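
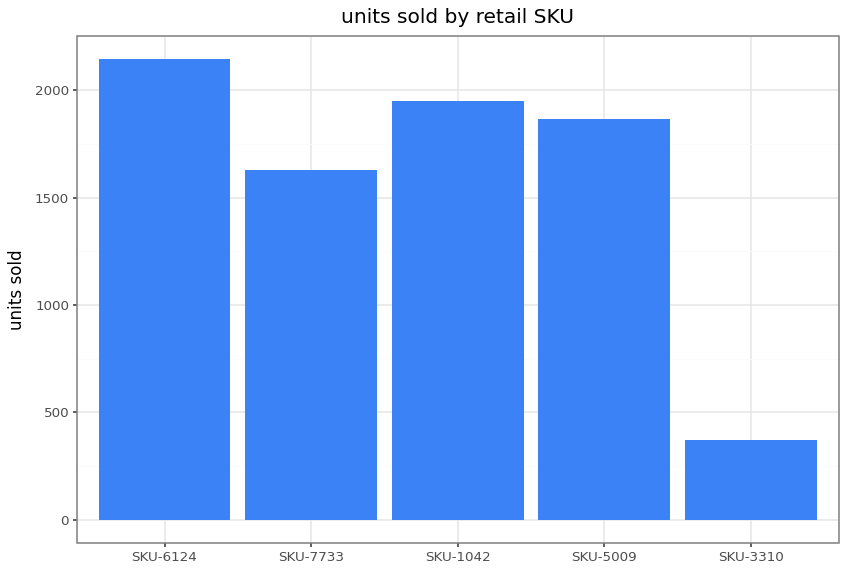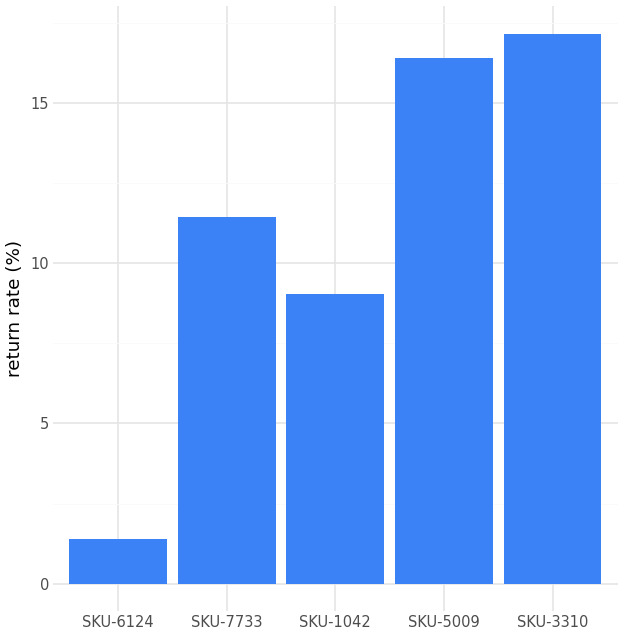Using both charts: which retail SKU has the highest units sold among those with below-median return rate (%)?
Chart 2 median return rate (%) ≈ 12; below-median retail SKUs: SKU-6124, SKU-1042. Among those, SKU-6124 has the highest units sold (≈ 2200).

SKU-6124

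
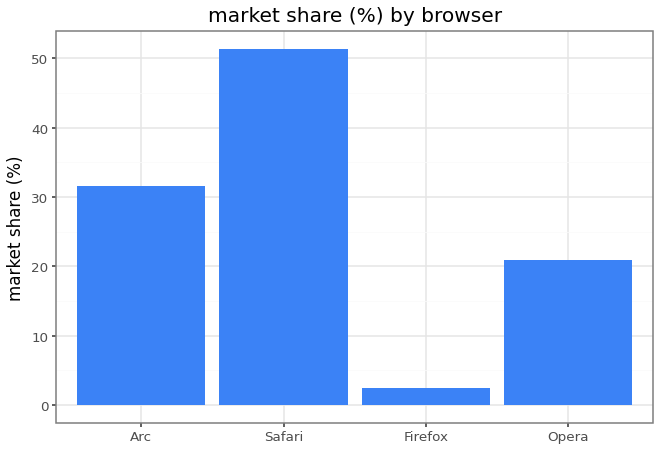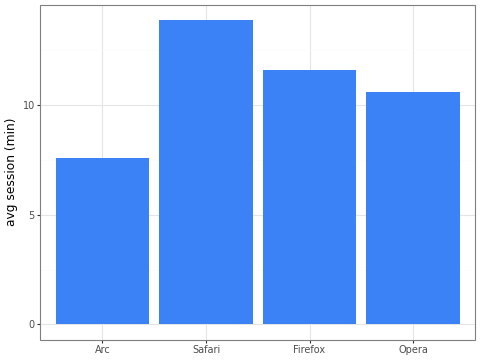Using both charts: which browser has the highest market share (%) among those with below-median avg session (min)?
Arc

Chart 2 median avg session (min) ≈ 12; below-median browsers: Arc, Opera. Among those, Arc has the highest market share (%) (≈ 30).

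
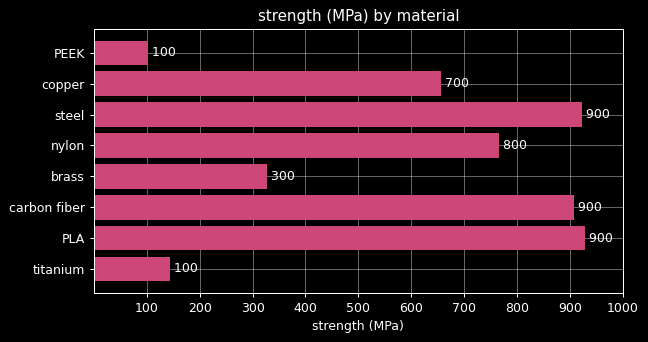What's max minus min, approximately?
≈ 800

Max PLA ≈ 900, min PEEK ≈ 100; range ≈ 800.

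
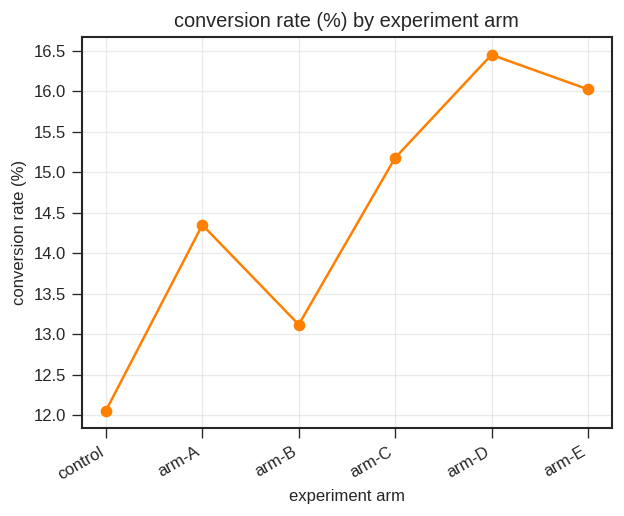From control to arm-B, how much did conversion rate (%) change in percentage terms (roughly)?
≈ +8.3%

control ≈ 12.0, arm-B ≈ 13.0; (13.0 − 12.0) / 12.0 ≈ +8.3%.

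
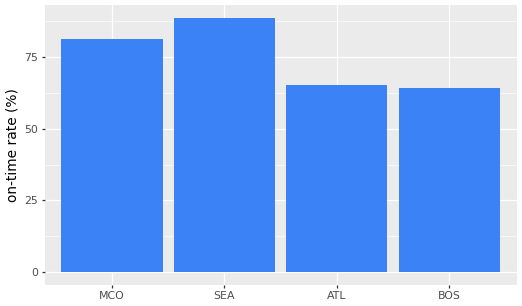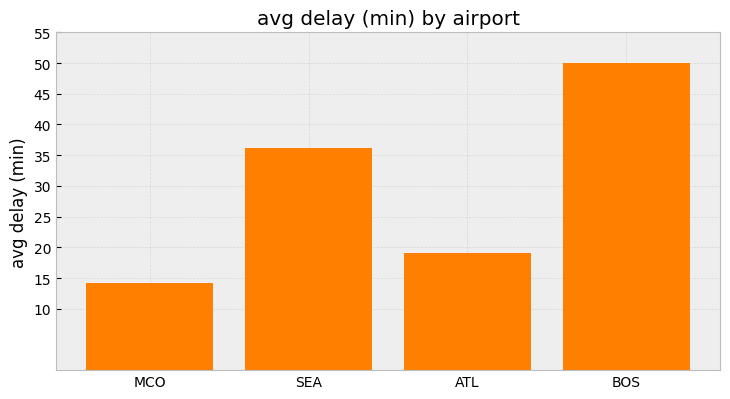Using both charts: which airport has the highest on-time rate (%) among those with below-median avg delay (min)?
Chart 2 median avg delay (min) ≈ 30; below-median airports: MCO, ATL. Among those, MCO has the highest on-time rate (%) (≈ 80).

MCO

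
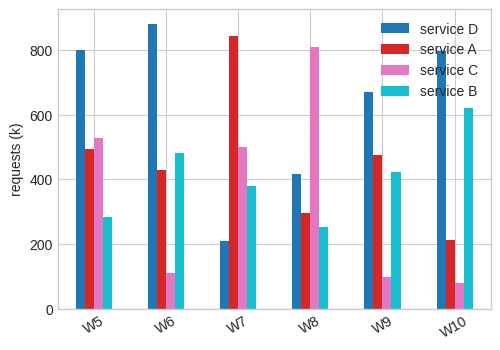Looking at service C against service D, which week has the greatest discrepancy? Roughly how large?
W6: service C ≈ 100, service D ≈ 900 → gap ≈ 800. Next-largest (W10) is only ≈ 700.

W6, ≈ 800 k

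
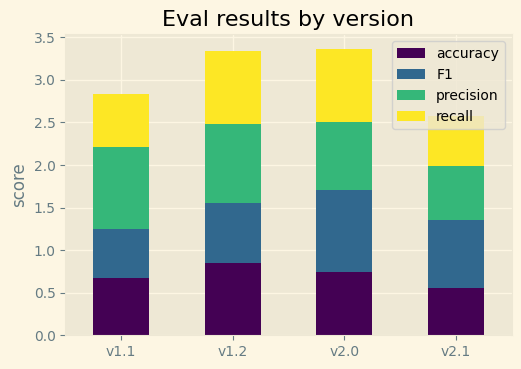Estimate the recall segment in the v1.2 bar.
≈ 1.0

recall top ≈ 3.5, bottom ≈ 2.5; segment ≈ 1.0.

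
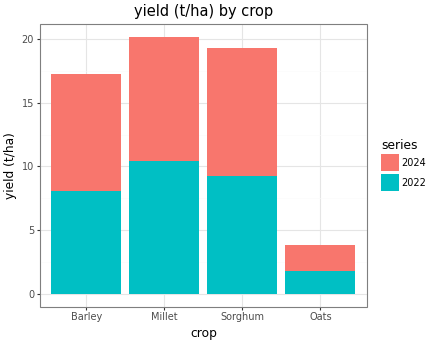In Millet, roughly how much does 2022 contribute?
2022 top ≈ 10, bottom ≈ 0; segment ≈ 10.

≈ 10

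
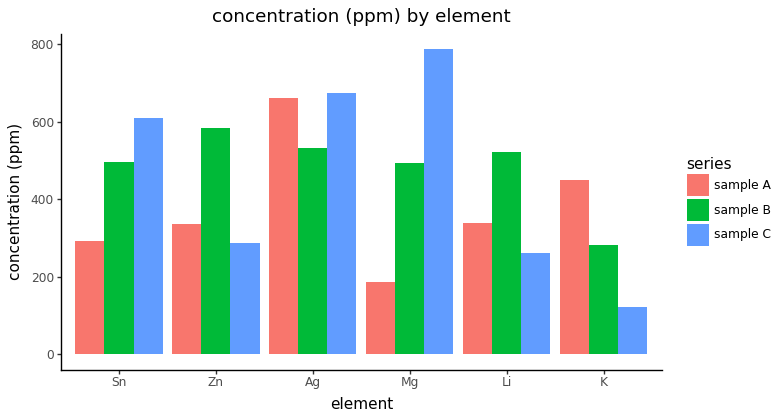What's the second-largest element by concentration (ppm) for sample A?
Top 3 for sample A: Ag ≈ 700, K ≈ 500, Li ≈ 300.

K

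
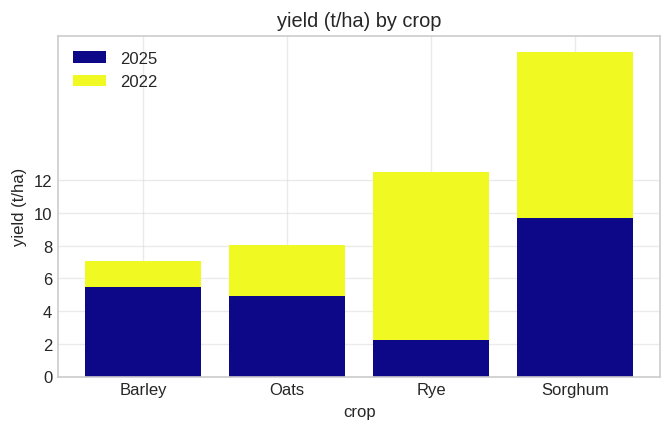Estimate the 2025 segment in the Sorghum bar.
≈ 10

2025 top ≈ 10, bottom ≈ 0; segment ≈ 10.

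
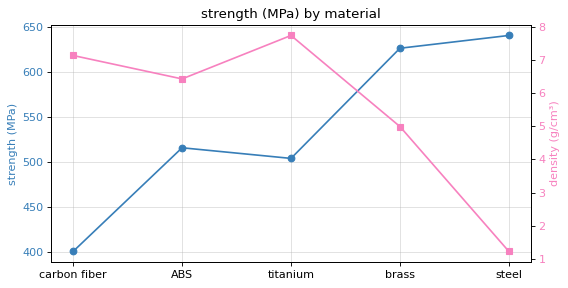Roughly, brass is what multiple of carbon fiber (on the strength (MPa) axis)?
brass ≈ 620, carbon fiber ≈ 400; 620/400 ≈ 1.55.

≈ 1.55×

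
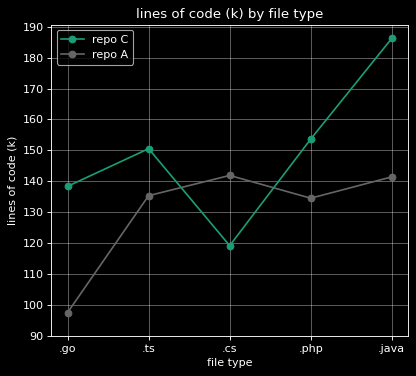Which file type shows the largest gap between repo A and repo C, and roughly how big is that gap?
.java: repo A ≈ 140, repo C ≈ 190 → gap ≈ 50. Next-largest (.go) is only ≈ 40.

.java, ≈ 50 k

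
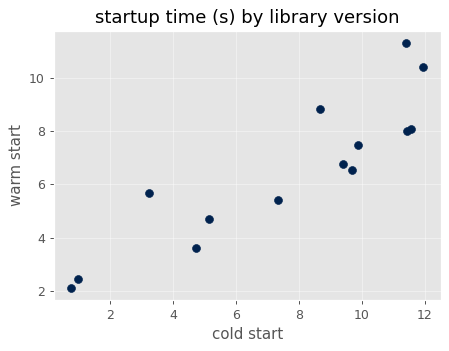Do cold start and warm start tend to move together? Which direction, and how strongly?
positive, strong

Points are positively correlated; strong (|r| ≈ 0.9).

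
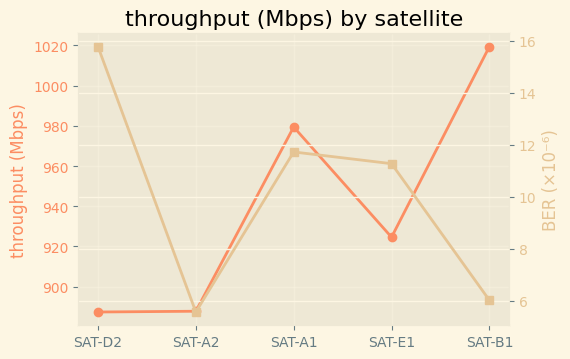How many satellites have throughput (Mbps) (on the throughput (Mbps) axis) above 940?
Above 940: SAT-A1, SAT-B1.

2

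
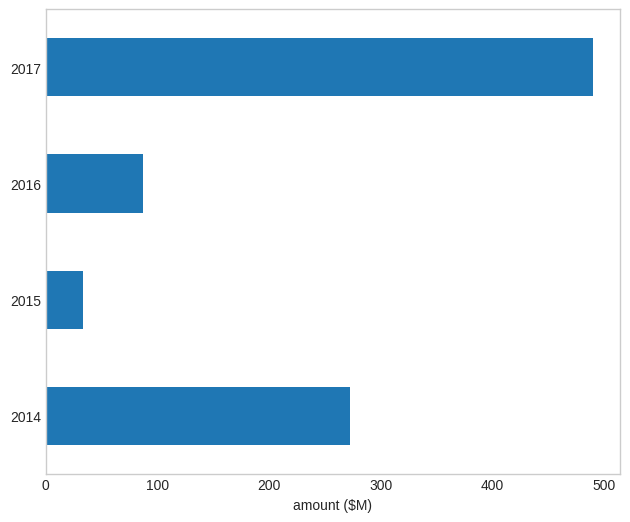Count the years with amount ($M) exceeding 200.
Above 200: 2014, 2017.

2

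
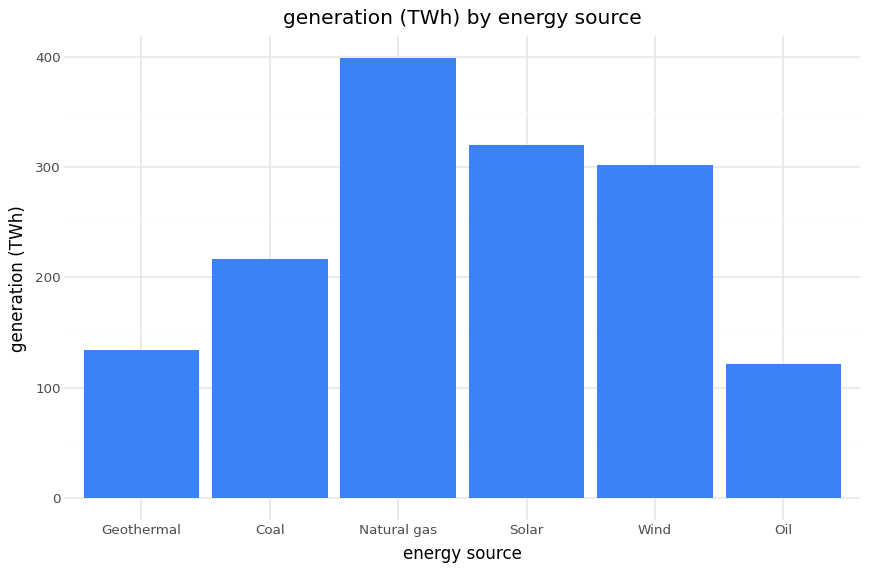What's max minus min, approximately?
≈ 300

Max Natural gas ≈ 400, min Oil ≈ 100; range ≈ 300.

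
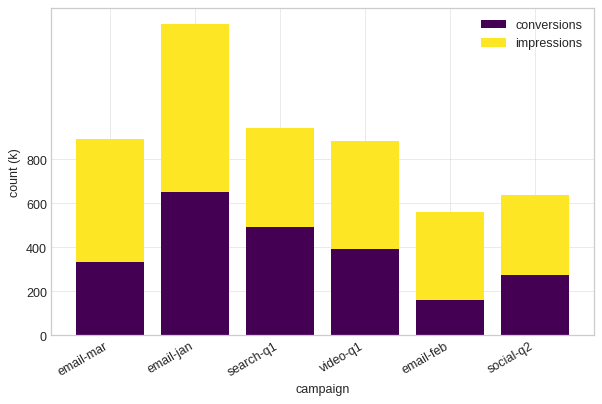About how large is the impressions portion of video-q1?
≈ 400

impressions top ≈ 800, bottom ≈ 400; segment ≈ 400.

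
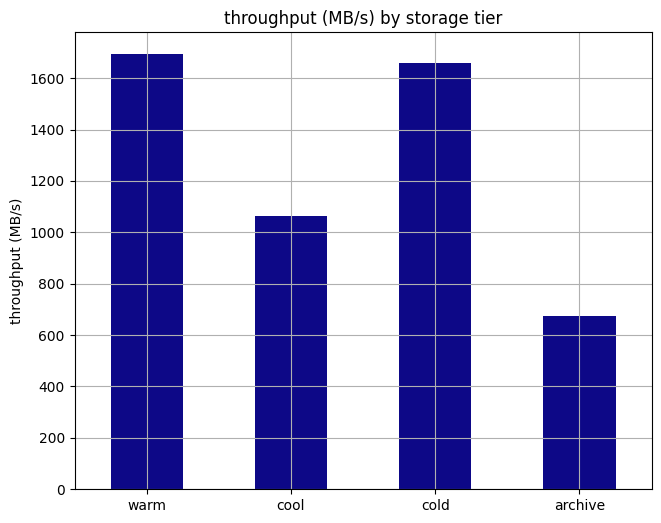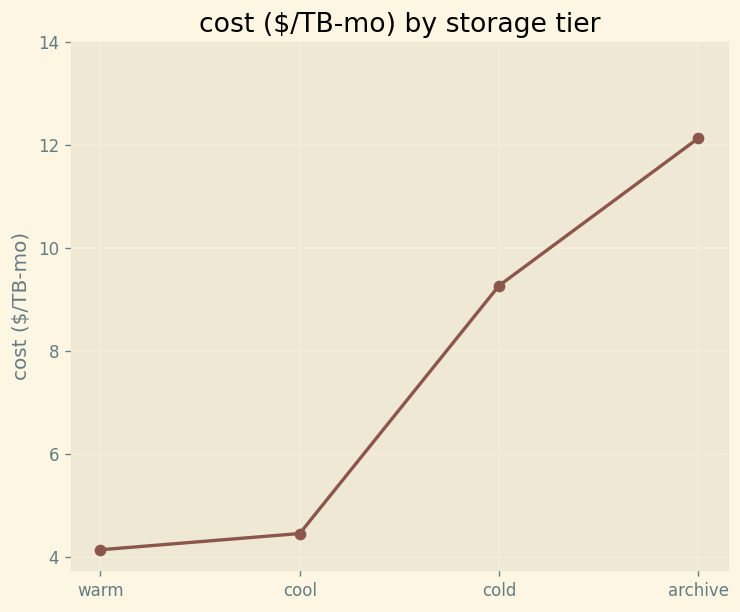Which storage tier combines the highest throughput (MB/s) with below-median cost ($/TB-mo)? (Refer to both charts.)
warm

Chart 2 median cost ($/TB-mo) ≈ 6; below-median storage tiers: warm, cool. Among those, warm has the highest throughput (MB/s) (≈ 1600).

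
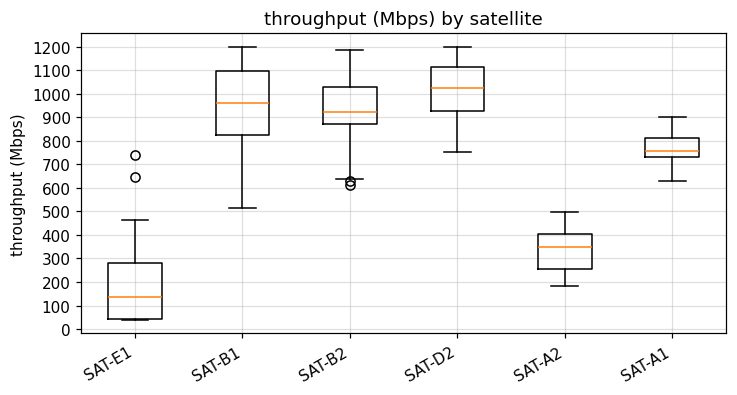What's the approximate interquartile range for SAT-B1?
≈ 300

Q3 ≈ 1100, Q1 ≈ 800; IQR ≈ 300.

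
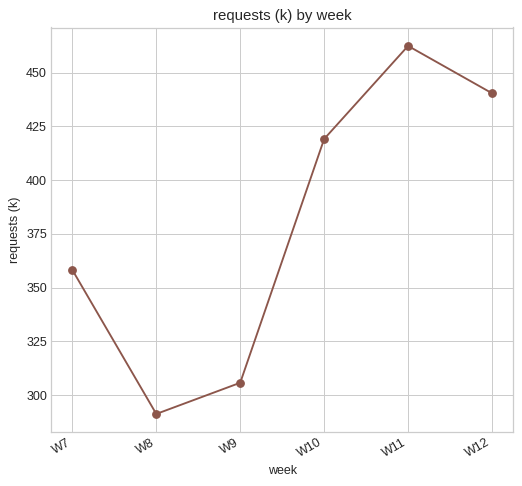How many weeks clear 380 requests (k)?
3

Above 380: W10, W11, W12.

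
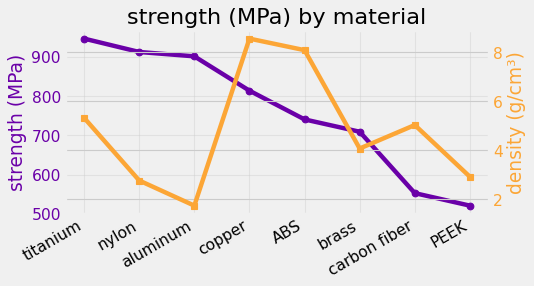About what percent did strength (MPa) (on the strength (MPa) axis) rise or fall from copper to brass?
copper ≈ 800, brass ≈ 700; (700 − 800) / 800 ≈ -12.5%.

≈ -12.5%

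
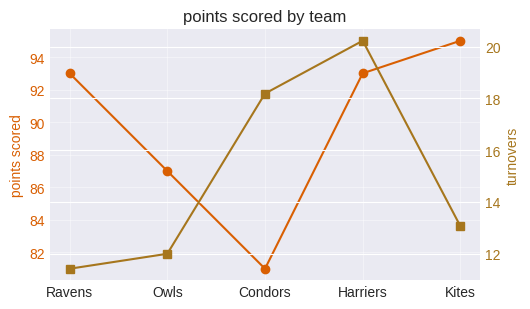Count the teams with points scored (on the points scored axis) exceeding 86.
Above 86: Ravens, Owls, Harriers, Kites.

4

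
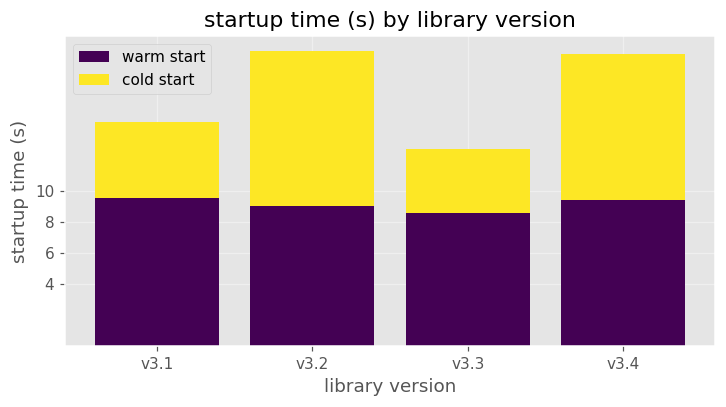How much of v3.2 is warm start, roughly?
≈ 10

warm start top ≈ 10, bottom ≈ 0; segment ≈ 10.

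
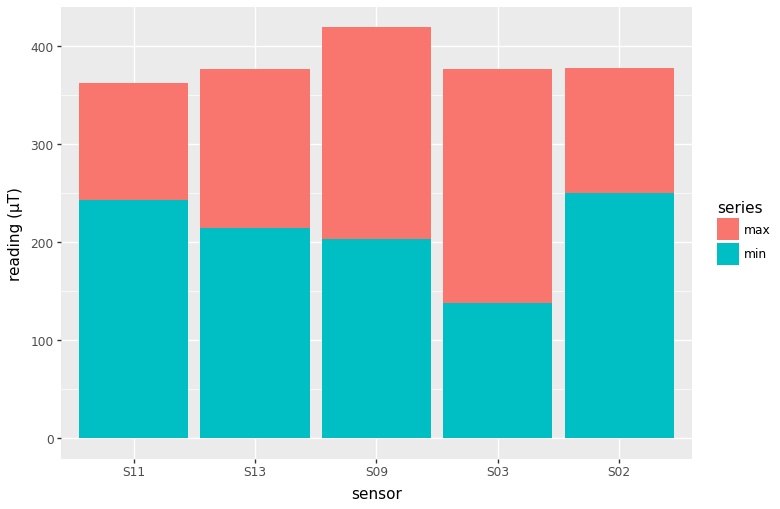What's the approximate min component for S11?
≈ 250

min top ≈ 250, bottom ≈ 0; segment ≈ 250.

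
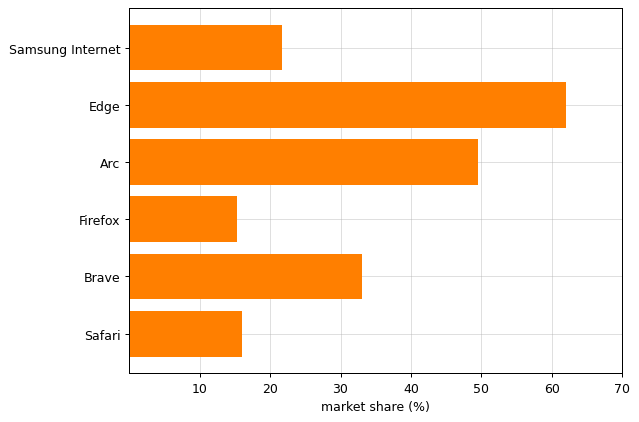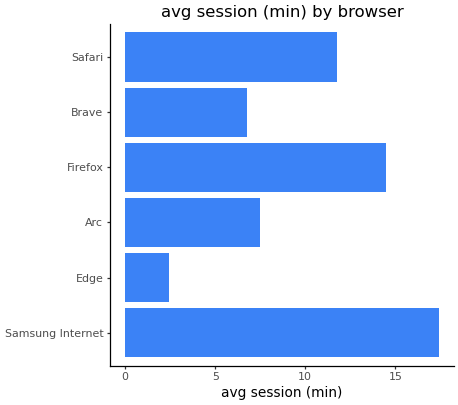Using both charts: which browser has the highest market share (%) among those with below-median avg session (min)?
Edge

Chart 2 median avg session (min) ≈ 10; below-median browsers: Edge, Arc, Brave. Among those, Edge has the highest market share (%) (≈ 60).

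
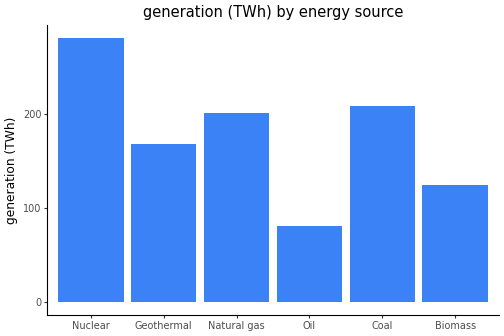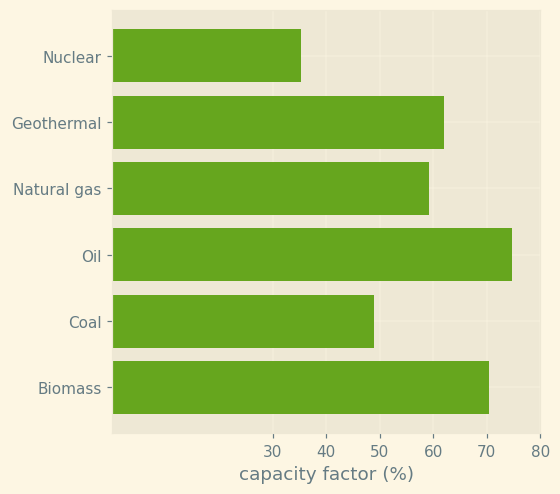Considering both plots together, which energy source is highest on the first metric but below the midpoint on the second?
Chart 2 median capacity factor (%) ≈ 60; below-median energy sources: Nuclear, Natural gas, Coal. Among those, Nuclear has the highest generation (TWh) (≈ 300).

Nuclear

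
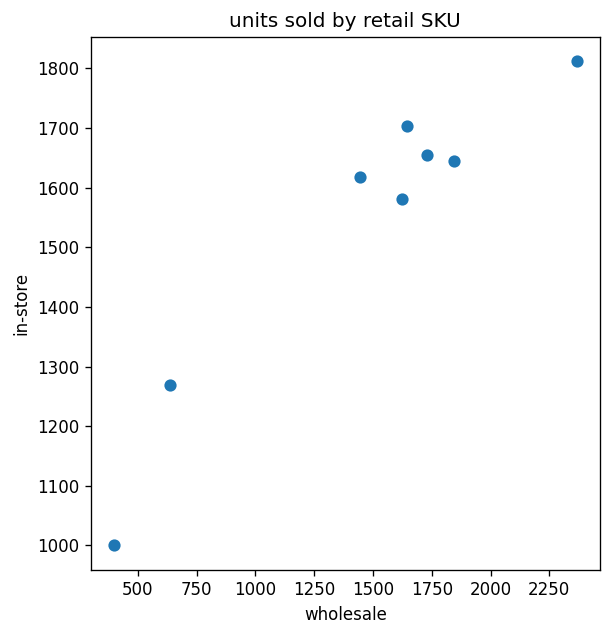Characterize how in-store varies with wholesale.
positive, strong

Points are positively correlated; strong (|r| ≈ 1.0).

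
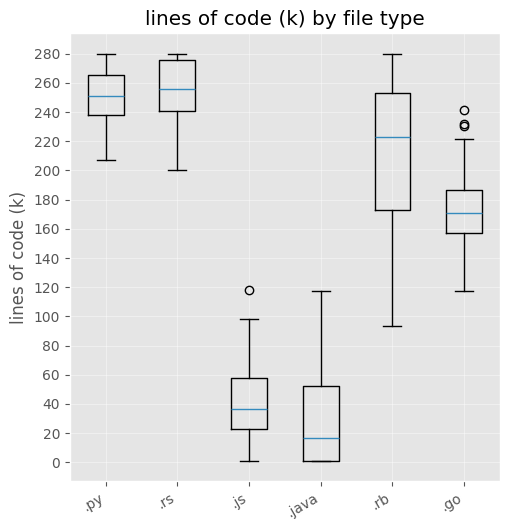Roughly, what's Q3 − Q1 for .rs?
≈ 40

Q3 ≈ 280, Q1 ≈ 240; IQR ≈ 40.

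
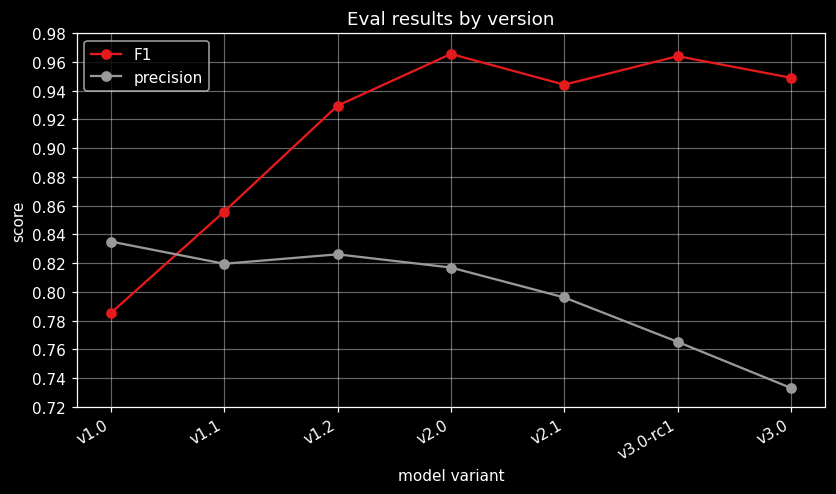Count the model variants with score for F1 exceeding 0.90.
5

Above 0.90: v1.2, v2.0, v2.1, v3.0-rc1, v3.0.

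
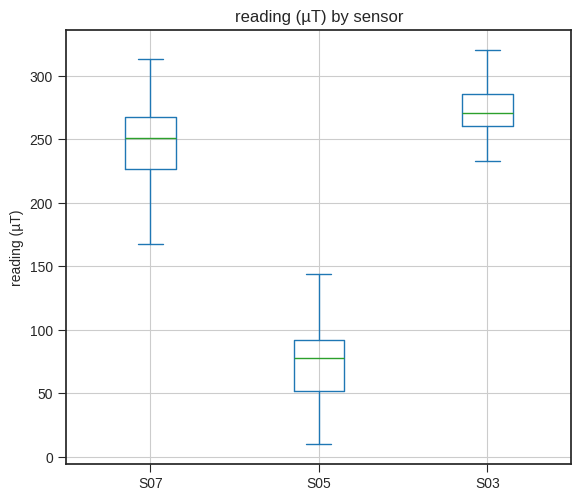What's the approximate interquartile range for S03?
Q3 ≈ 280, Q1 ≈ 260; IQR ≈ 20.

≈ 20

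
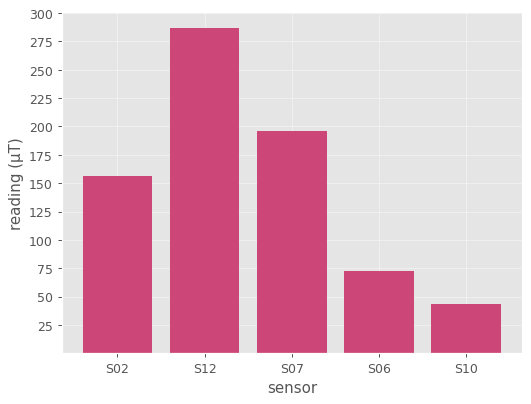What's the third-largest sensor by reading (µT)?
Top 4: S12 ≈ 275, S07 ≈ 200, S02 ≈ 150, S06 ≈ 75.

S02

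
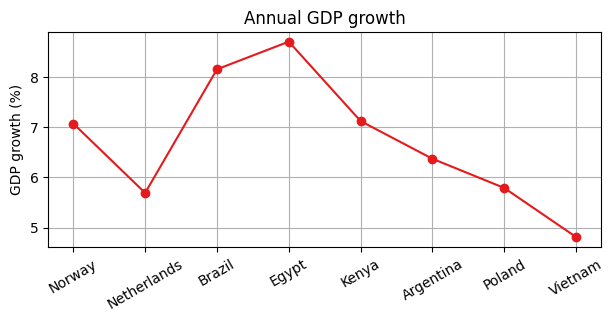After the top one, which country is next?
Top 3: Egypt ≈ 8.5, Brazil ≈ 8.0, Kenya ≈ 7.0.

Brazil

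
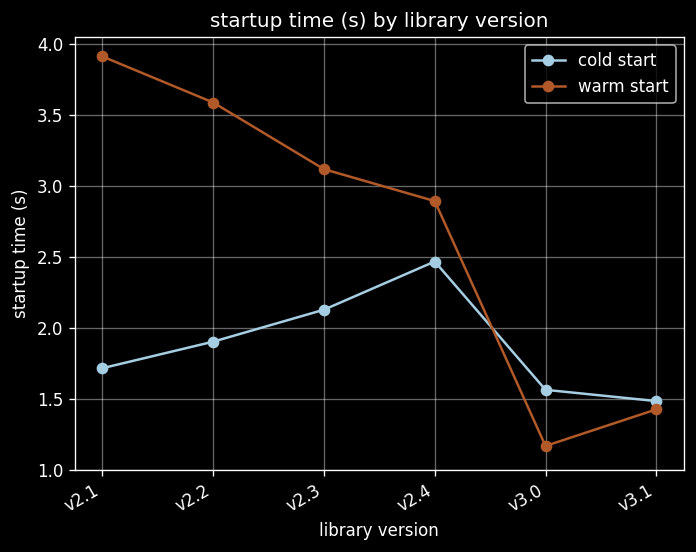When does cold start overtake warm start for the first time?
v3.0

v2.4: cold start ≈ 2.5 vs warm start ≈ 3.0 (not yet); v3.0: cold start ≈ 1.5 vs warm start ≈ 1.0 (first crossover).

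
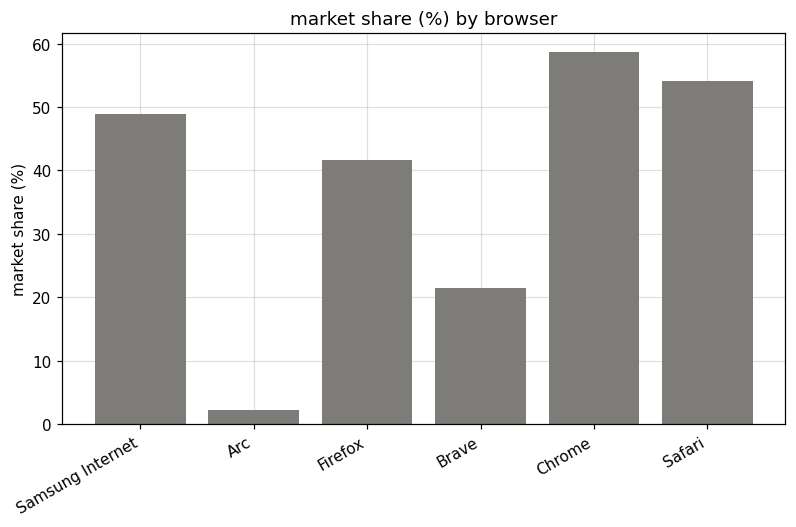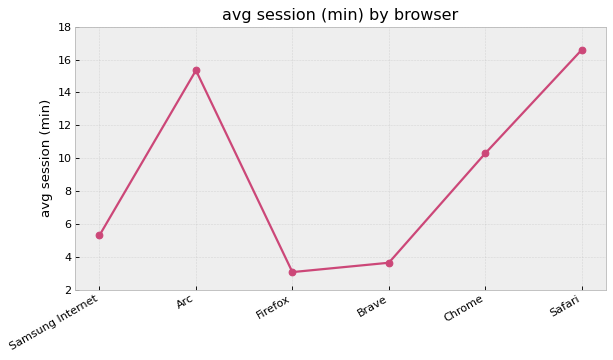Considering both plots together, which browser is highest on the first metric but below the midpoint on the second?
Chart 2 median avg session (min) ≈ 8; below-median browsers: Samsung Internet, Firefox, Brave. Among those, Samsung Internet has the highest market share (%) (≈ 50).

Samsung Internet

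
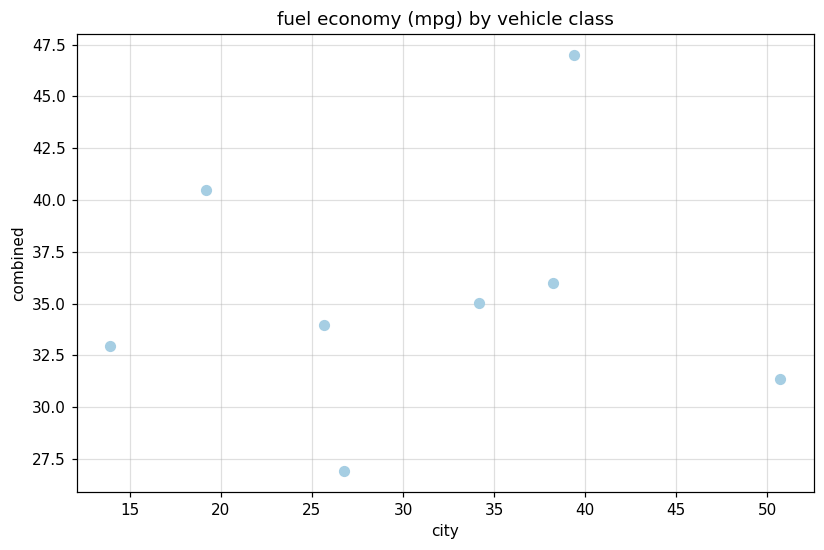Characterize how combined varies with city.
no clear correlation

Points are roughly uncorrelated; weak (|r| ≈ 0.1).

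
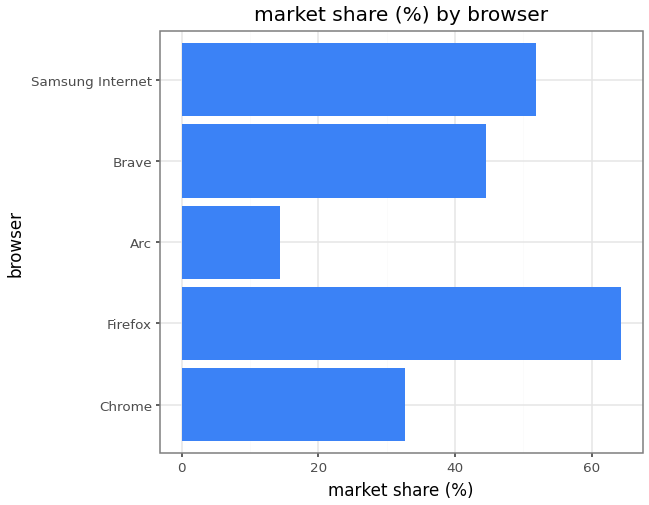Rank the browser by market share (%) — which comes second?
Top 3: Firefox ≈ 60, Samsung Internet ≈ 50, Brave ≈ 40.

Samsung Internet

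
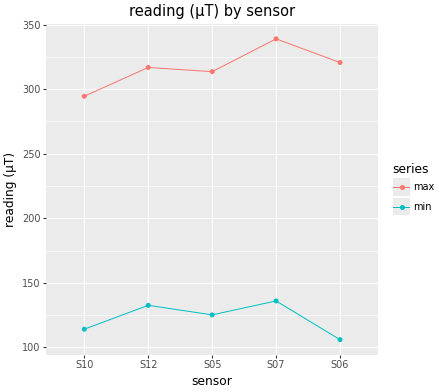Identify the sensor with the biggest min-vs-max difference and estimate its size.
S06: min ≈ 100, max ≈ 320 → gap ≈ 220. Next-largest (S07) is only ≈ 200.

S06, ≈ 220 µT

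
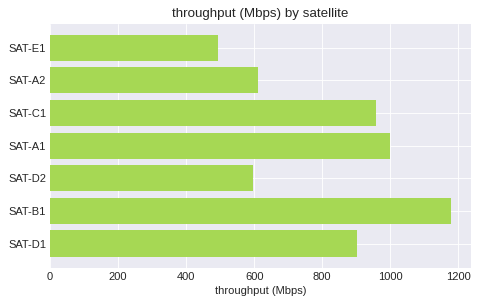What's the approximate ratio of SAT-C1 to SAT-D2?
≈ 1.67×

SAT-C1 ≈ 1000, SAT-D2 ≈ 600; 1000/600 ≈ 1.67.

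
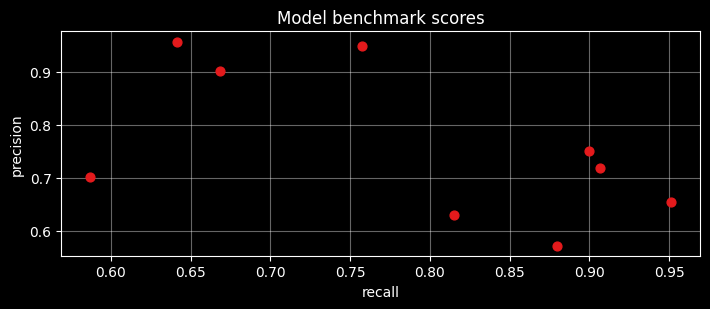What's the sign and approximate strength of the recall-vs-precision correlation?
negative, moderate

Points are negatively correlated; moderate (|r| ≈ 0.6).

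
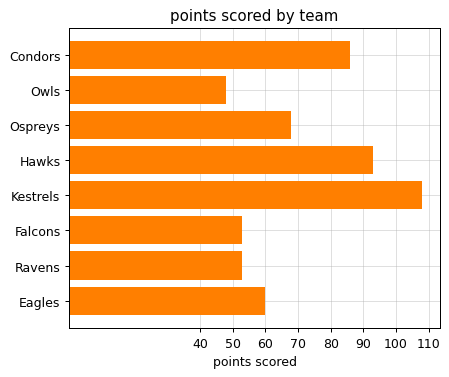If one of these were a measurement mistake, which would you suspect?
Kestrels ≈ 110; the rest sit between ≈ 50 and ≈ 90.

Kestrels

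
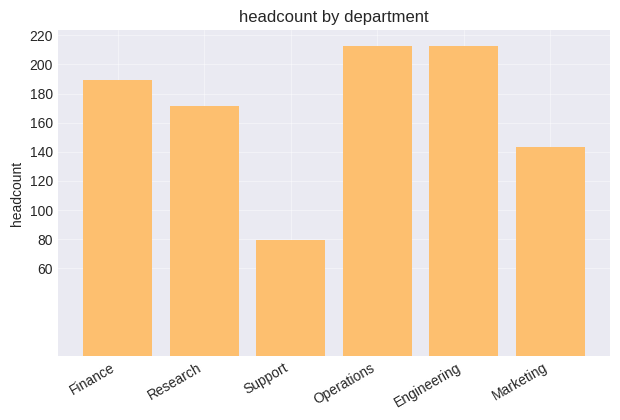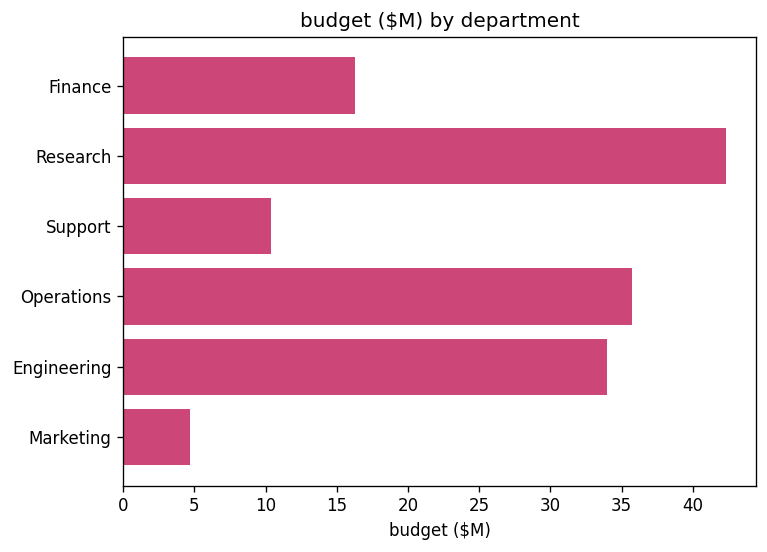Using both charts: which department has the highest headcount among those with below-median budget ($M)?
Chart 2 median budget ($M) ≈ 25; below-median departments: Finance, Support, Marketing. Among those, Finance has the highest headcount (≈ 180).

Finance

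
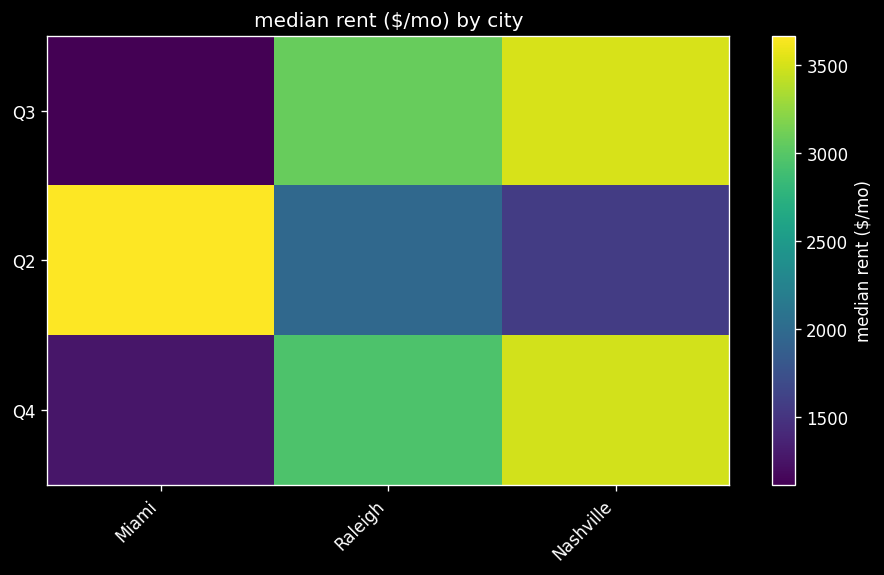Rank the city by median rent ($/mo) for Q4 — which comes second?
Raleigh

Top 3 for Q4: Nashville ≈ 3500, Raleigh ≈ 3000, Miami ≈ 1500.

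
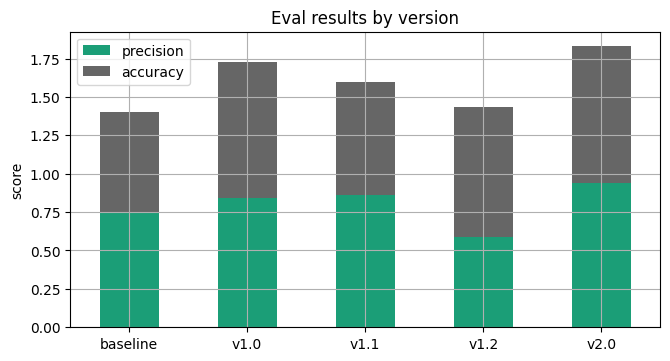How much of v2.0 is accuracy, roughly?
accuracy top ≈ 1.8, bottom ≈ 1.0; segment ≈ 0.8.

≈ 0.8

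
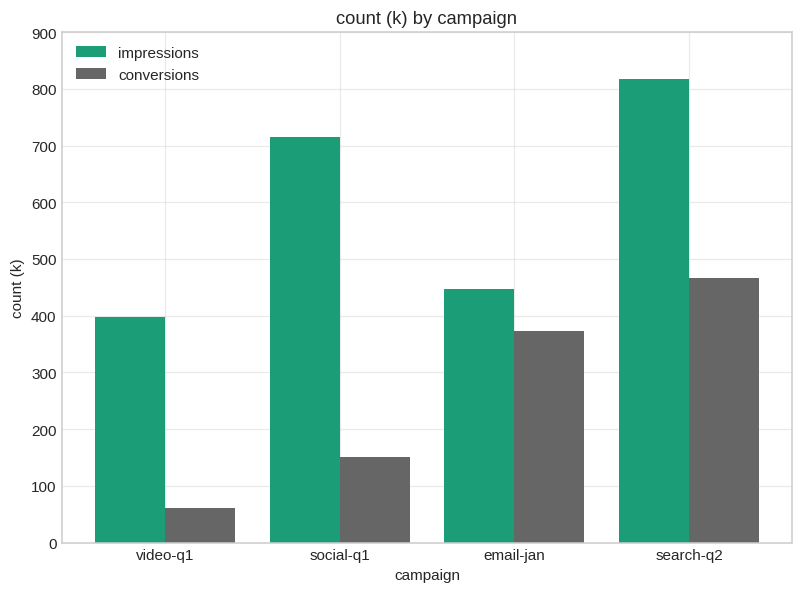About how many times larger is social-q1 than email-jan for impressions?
social-q1 ≈ 700, email-jan ≈ 400; 700/400 ≈ 1.75.

≈ 1.75×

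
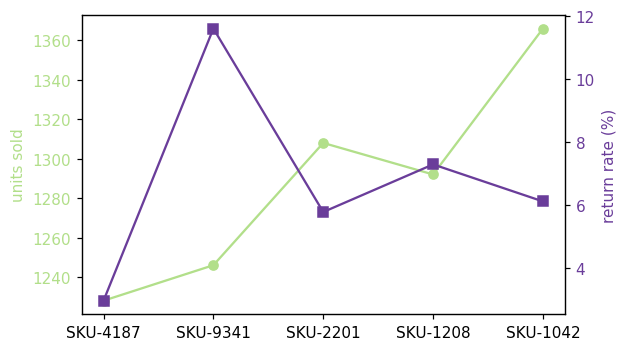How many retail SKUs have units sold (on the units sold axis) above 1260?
3

Above 1260: SKU-2201, SKU-1208, SKU-1042.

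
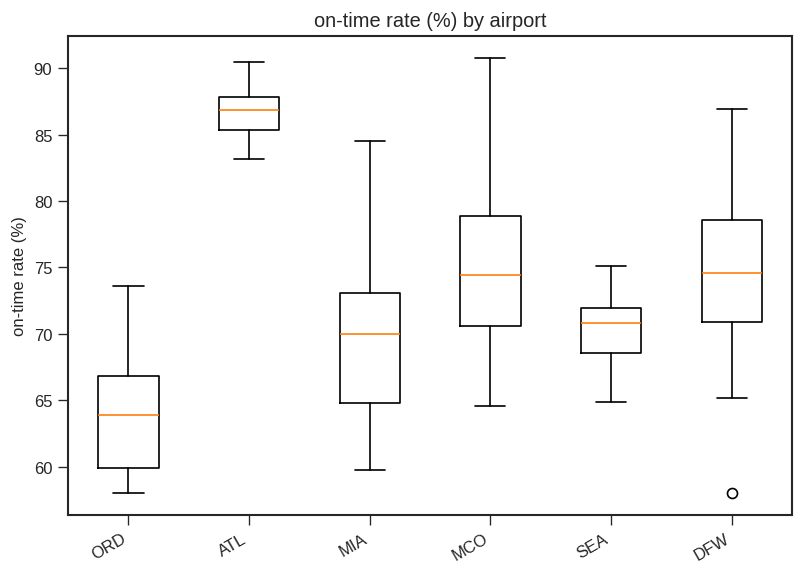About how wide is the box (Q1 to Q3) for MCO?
≈ 8

Q3 ≈ 78, Q1 ≈ 70; IQR ≈ 8.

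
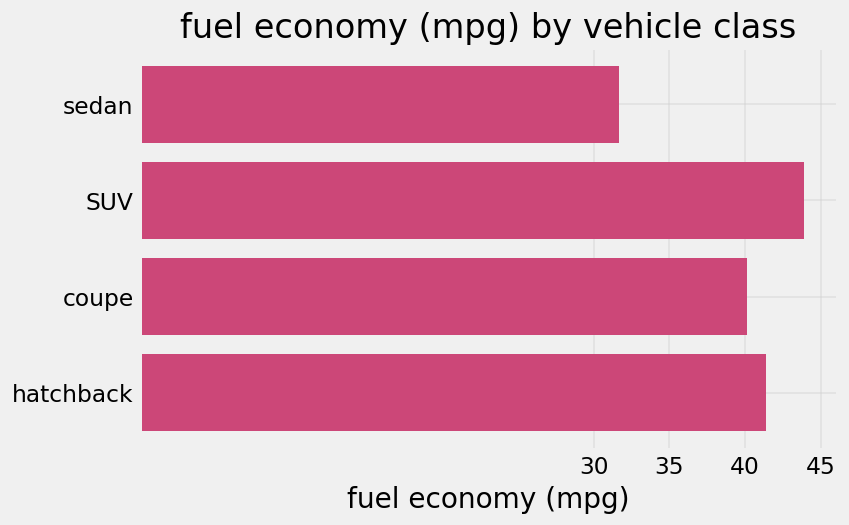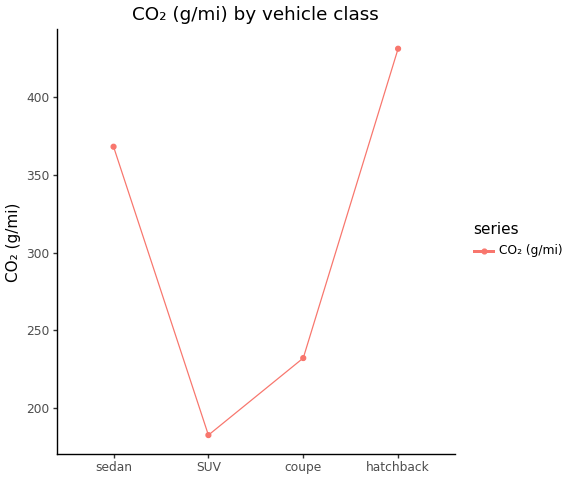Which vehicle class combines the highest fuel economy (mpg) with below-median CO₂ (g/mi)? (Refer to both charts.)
Chart 2 median CO₂ (g/mi) ≈ 300; below-median vehicle classes: SUV, coupe. Among those, SUV has the highest fuel economy (mpg) (≈ 45).

SUV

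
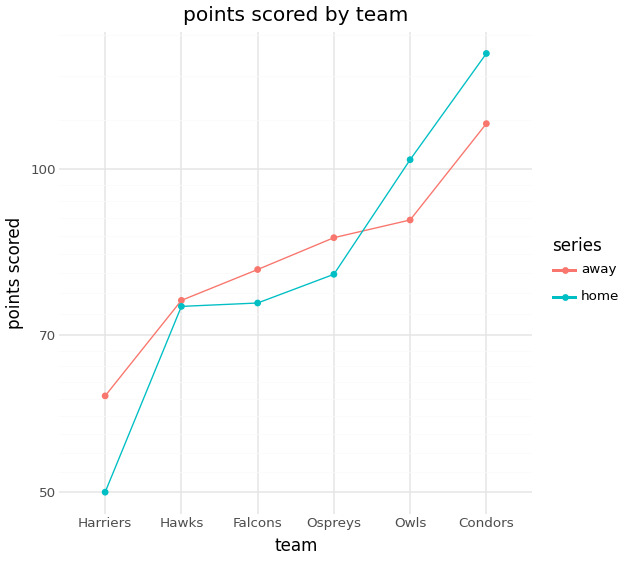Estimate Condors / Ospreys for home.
≈ 1.62×

Condors ≈ 130, Ospreys ≈ 80; 130/80 ≈ 1.62.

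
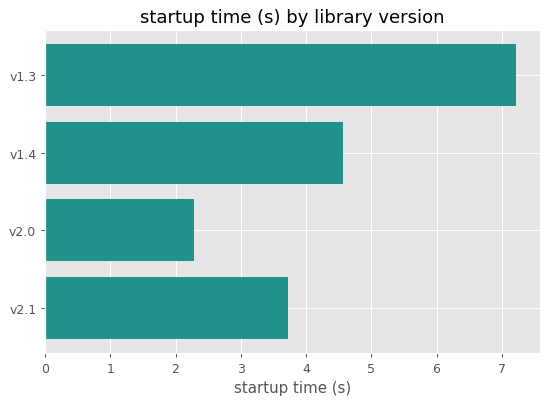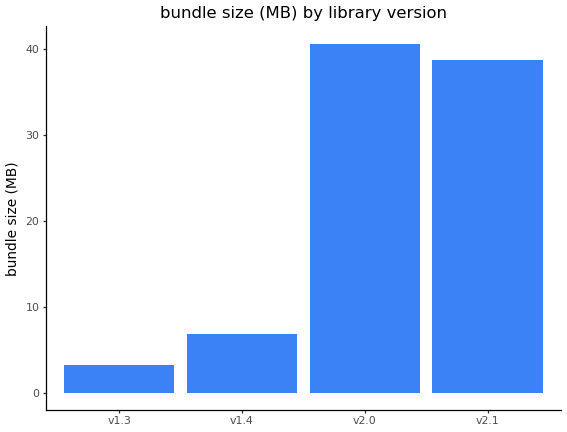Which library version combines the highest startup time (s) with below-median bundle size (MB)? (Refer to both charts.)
v1.3

Chart 2 median bundle size (MB) ≈ 25; below-median library versions: v1.3, v1.4. Among those, v1.3 has the highest startup time (s) (≈ 7).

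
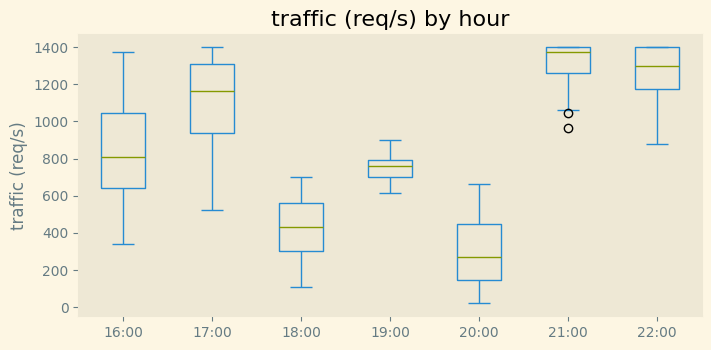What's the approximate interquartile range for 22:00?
Q3 ≈ 1400, Q1 ≈ 1200; IQR ≈ 200.

≈ 200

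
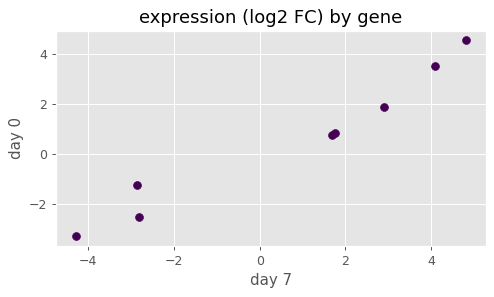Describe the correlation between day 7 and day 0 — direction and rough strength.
Points are positively correlated; strong (|r| ≈ 1.0).

positive, strong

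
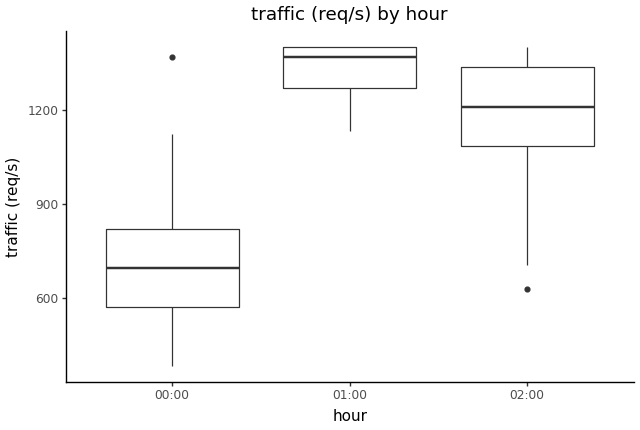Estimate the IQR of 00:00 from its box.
≈ 200

Q3 ≈ 800, Q1 ≈ 600; IQR ≈ 200.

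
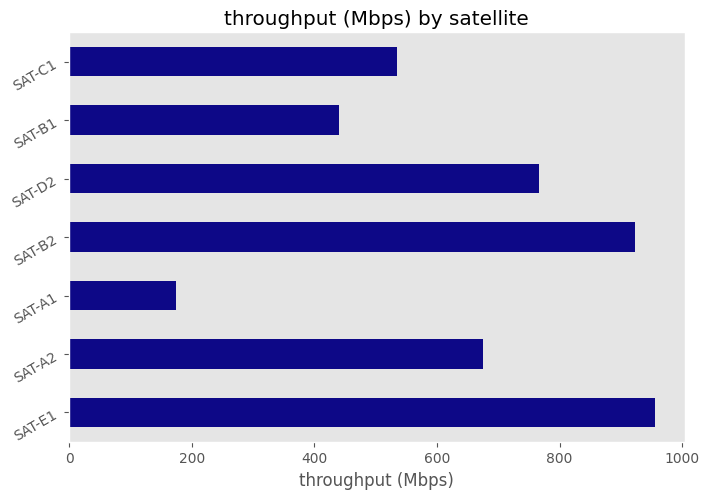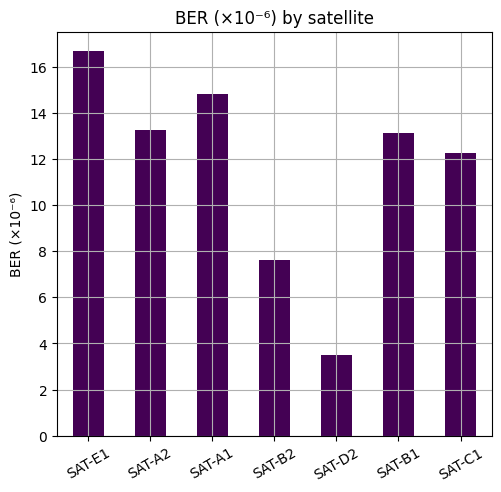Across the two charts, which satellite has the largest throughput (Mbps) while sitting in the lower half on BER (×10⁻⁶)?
SAT-B2

Chart 2 median BER (×10⁻⁶) ≈ 14; below-median satellites: SAT-B2, SAT-D2, SAT-C1. Among those, SAT-B2 has the highest throughput (Mbps) (≈ 900).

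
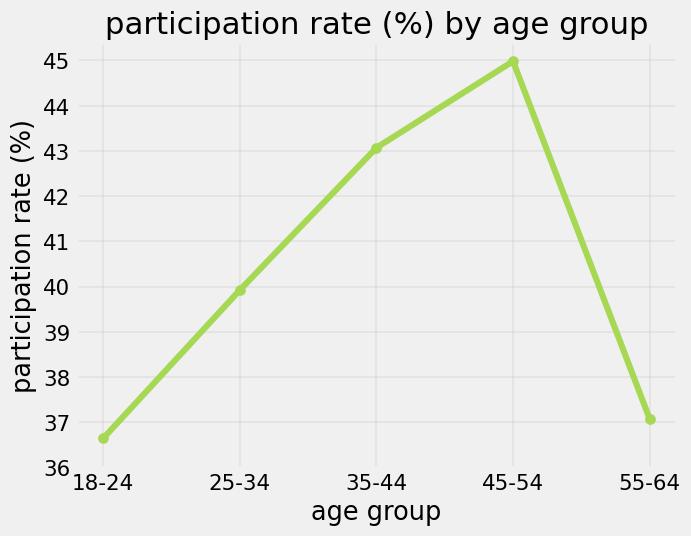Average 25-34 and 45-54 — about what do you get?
(40 + 45) / 2 ≈ 42.

≈ 42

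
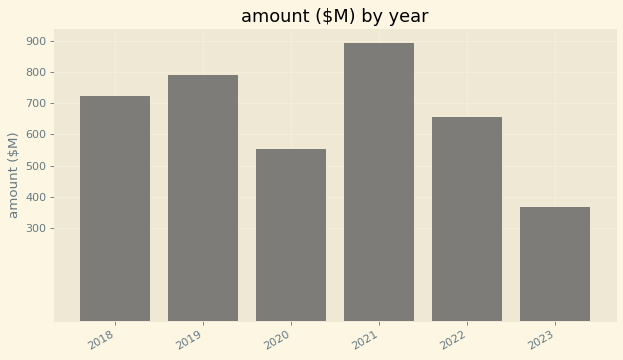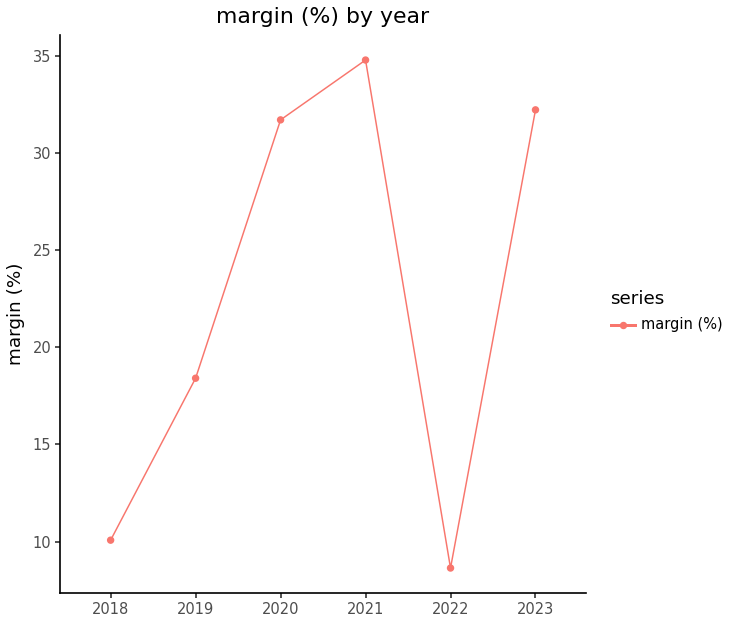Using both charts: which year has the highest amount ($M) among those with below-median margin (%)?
Chart 2 median margin (%) ≈ 25; below-median years: 2018, 2019, 2022. Among those, 2019 has the highest amount ($M) (≈ 800).

2019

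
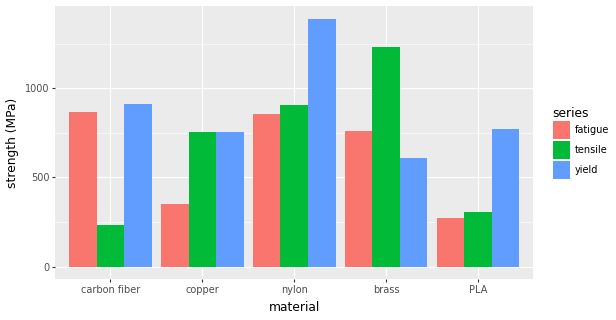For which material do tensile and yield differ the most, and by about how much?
carbon fiber: tensile ≈ 200, yield ≈ 1000 → gap ≈ 800. Next-largest (brass) is only ≈ 600.

carbon fiber, ≈ 800 MPa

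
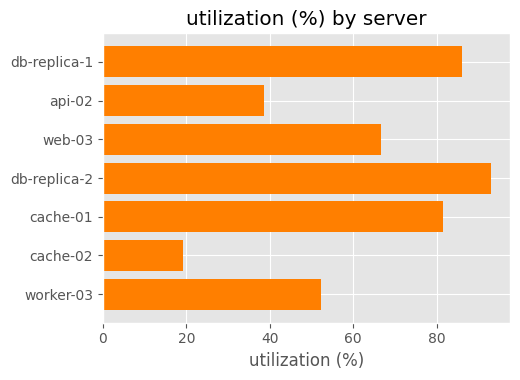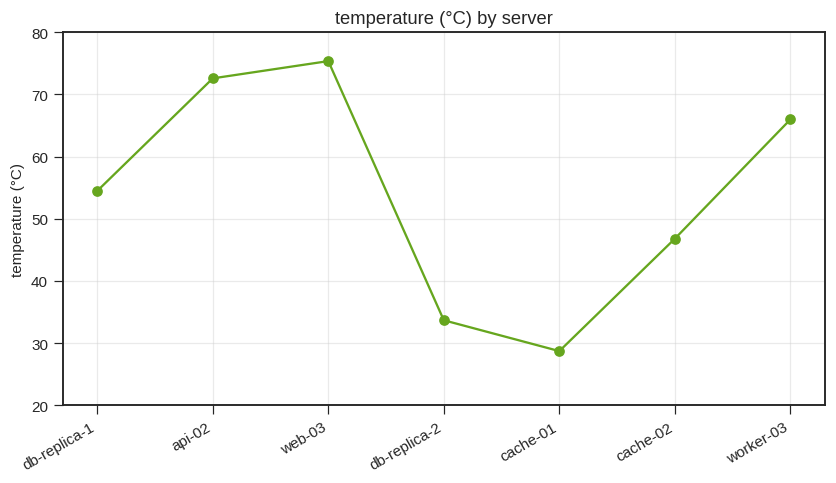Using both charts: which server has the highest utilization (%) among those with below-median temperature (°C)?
Chart 2 median temperature (°C) ≈ 50; below-median servers: db-replica-2, cache-01, cache-02. Among those, db-replica-2 has the highest utilization (%) (≈ 90).

db-replica-2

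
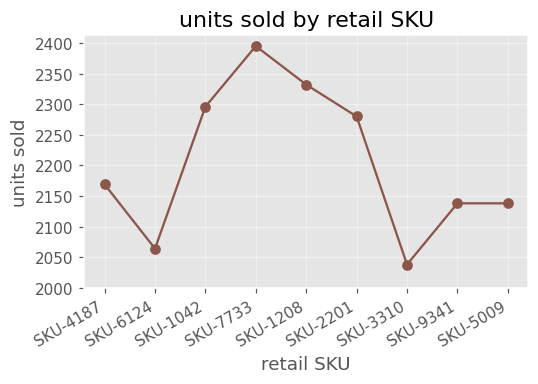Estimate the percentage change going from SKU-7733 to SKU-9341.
≈ -10.4%

SKU-7733 ≈ 2400, SKU-9341 ≈ 2150; (2150 − 2400) / 2400 ≈ -10.4%.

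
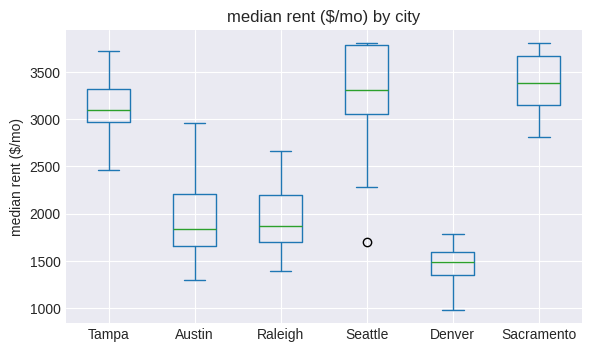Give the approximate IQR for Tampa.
Q3 ≈ 3400, Q1 ≈ 3000; IQR ≈ 400.

≈ 400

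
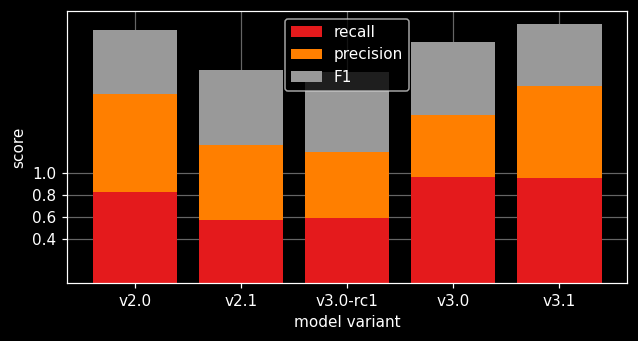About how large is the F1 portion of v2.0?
F1 top ≈ 2.4, bottom ≈ 1.8; segment ≈ 0.6.

≈ 0.6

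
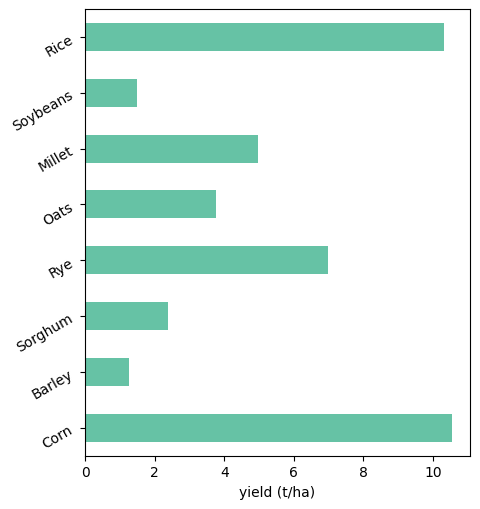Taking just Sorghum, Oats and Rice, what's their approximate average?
≈ 5

(2 + 4 + 10) / 3 ≈ 5.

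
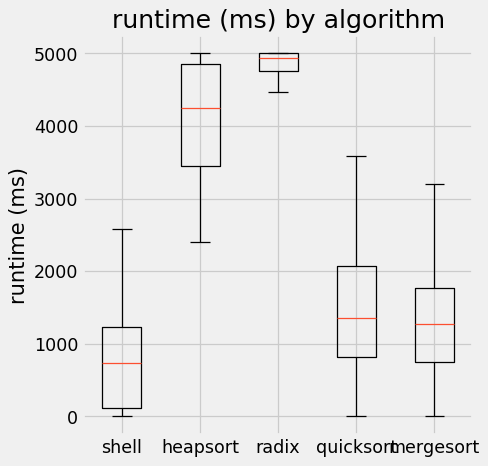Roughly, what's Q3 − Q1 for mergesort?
≈ 1000

Q3 ≈ 2000, Q1 ≈ 1000; IQR ≈ 1000.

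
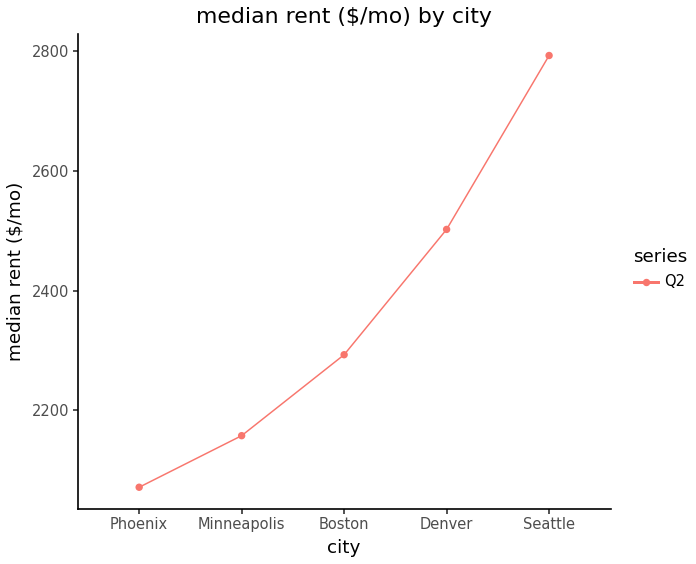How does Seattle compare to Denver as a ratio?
≈ 1.12×

Seattle ≈ 2800, Denver ≈ 2500; 2800/2500 ≈ 1.12.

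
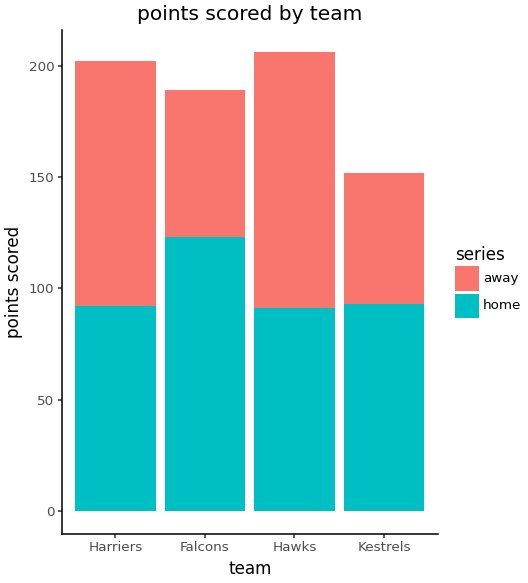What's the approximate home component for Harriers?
home top ≈ 100, bottom ≈ 0; segment ≈ 100.

≈ 100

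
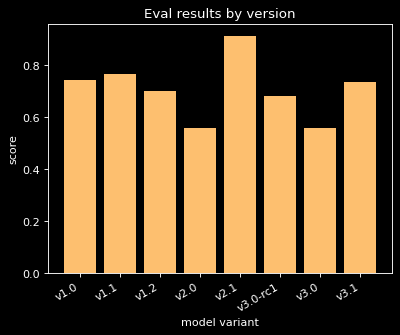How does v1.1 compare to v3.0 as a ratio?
v1.1 ≈ 0.8, v3.0 ≈ 0.6; 0.8/0.6 ≈ 1.33.

≈ 1.33×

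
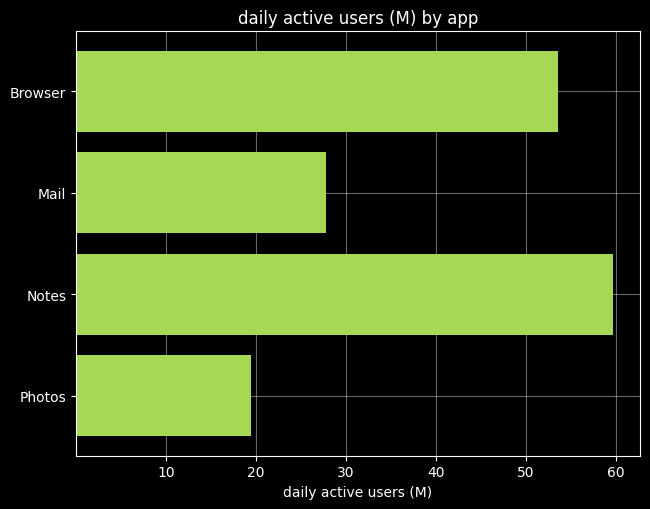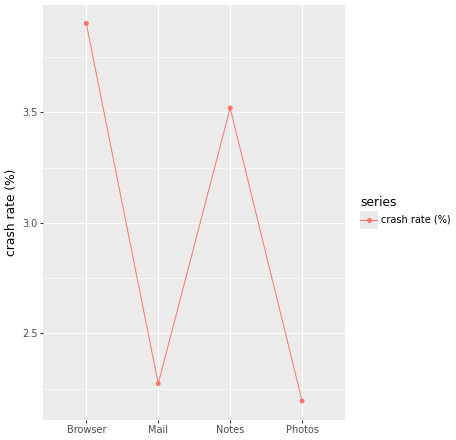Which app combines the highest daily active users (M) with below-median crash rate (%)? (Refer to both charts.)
Chart 2 median crash rate (%) ≈ 3; below-median apps: Mail, Photos. Among those, Mail has the highest daily active users (M) (≈ 30).

Mail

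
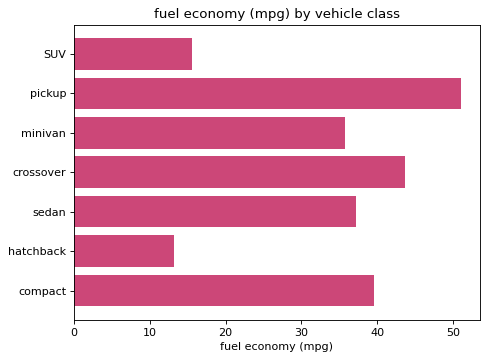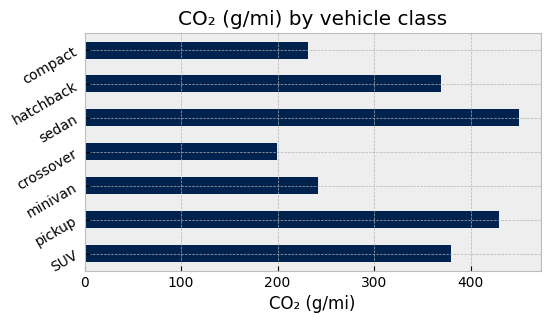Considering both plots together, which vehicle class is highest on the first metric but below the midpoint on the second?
Chart 2 median CO₂ (g/mi) ≈ 350; below-median vehicle classes: minivan, crossover, compact. Among those, crossover has the highest fuel economy (mpg) (≈ 45).

crossover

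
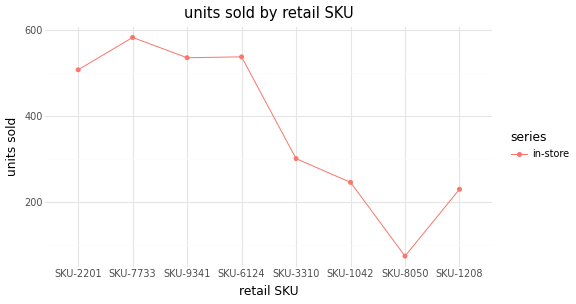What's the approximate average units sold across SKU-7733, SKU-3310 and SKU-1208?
≈ 383

(600 + 300 + 250) / 3 ≈ 383.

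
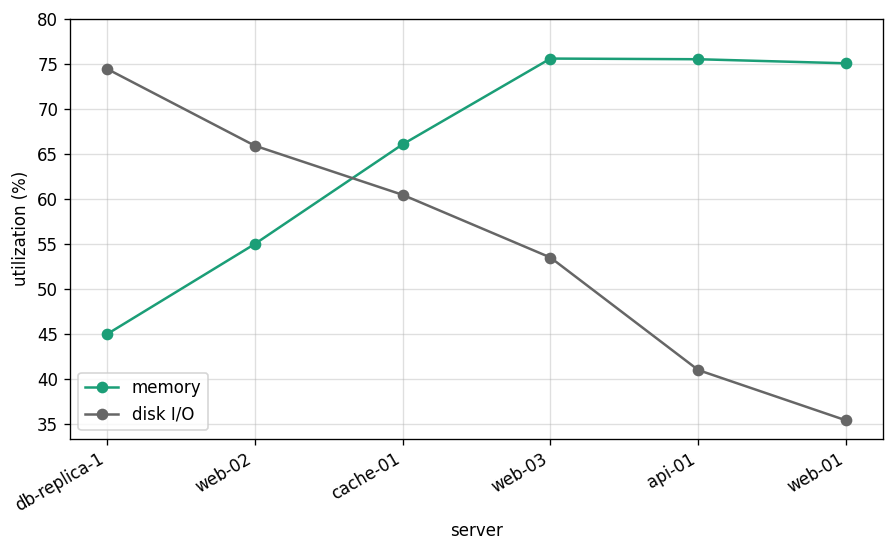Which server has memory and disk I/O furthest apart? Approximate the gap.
web-01: memory ≈ 75, disk I/O ≈ 35 → gap ≈ 40. Next-largest (api-01) is only ≈ 35.

web-01, ≈ 40 %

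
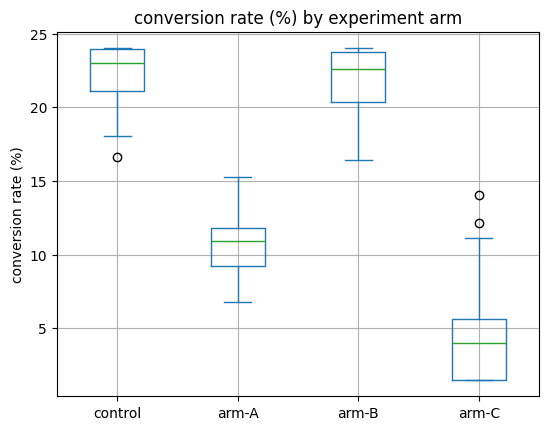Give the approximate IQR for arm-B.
≈ 4

Q3 ≈ 24, Q1 ≈ 20; IQR ≈ 4.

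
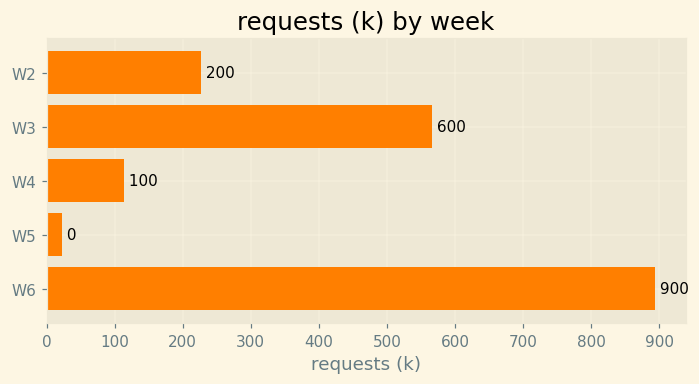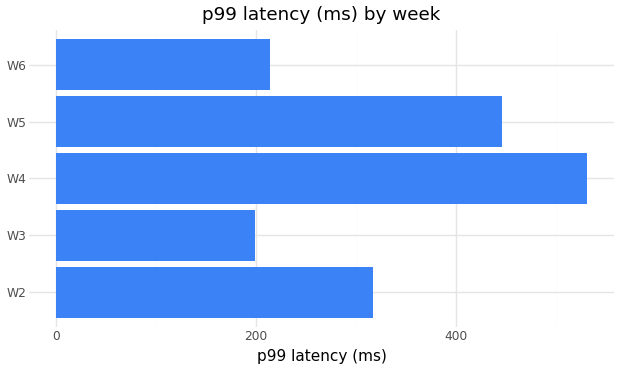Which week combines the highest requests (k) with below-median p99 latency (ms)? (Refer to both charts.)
W6

Chart 2 median p99 latency (ms) ≈ 300; below-median weeks: W3, W6. Among those, W6 has the highest requests (k) (≈ 900).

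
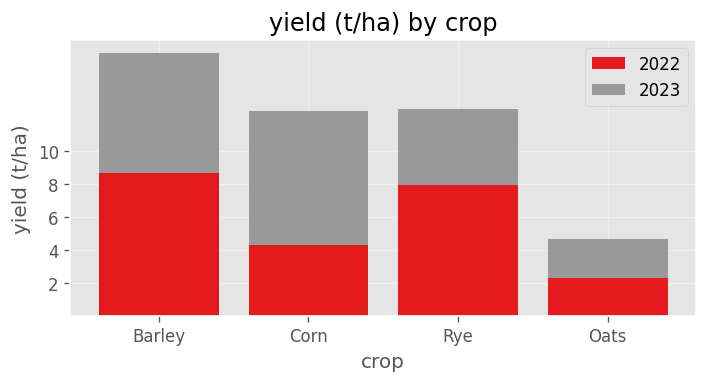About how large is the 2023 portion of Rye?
≈ 4

2023 top ≈ 12, bottom ≈ 8; segment ≈ 4.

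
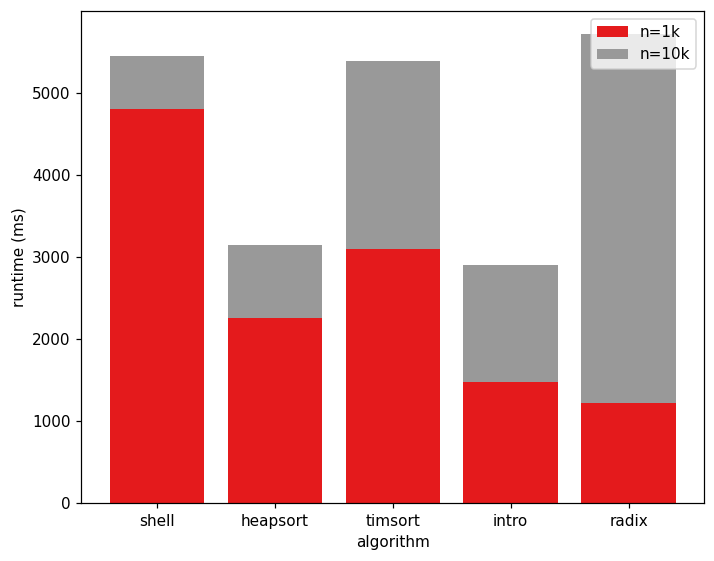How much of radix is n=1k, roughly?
n=1k top ≈ 1000, bottom ≈ 0; segment ≈ 1000.

≈ 1000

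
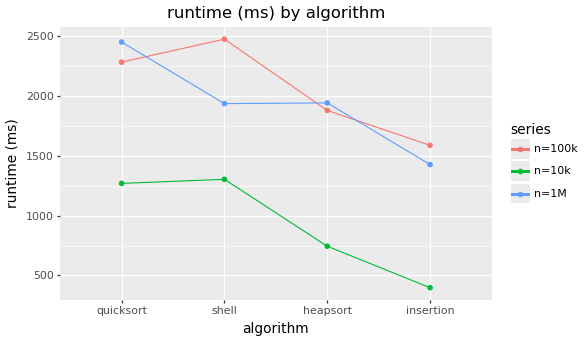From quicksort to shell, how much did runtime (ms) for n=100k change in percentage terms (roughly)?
≈ +9.1%

quicksort ≈ 2200, shell ≈ 2400; (2400 − 2200) / 2200 ≈ +9.1%.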